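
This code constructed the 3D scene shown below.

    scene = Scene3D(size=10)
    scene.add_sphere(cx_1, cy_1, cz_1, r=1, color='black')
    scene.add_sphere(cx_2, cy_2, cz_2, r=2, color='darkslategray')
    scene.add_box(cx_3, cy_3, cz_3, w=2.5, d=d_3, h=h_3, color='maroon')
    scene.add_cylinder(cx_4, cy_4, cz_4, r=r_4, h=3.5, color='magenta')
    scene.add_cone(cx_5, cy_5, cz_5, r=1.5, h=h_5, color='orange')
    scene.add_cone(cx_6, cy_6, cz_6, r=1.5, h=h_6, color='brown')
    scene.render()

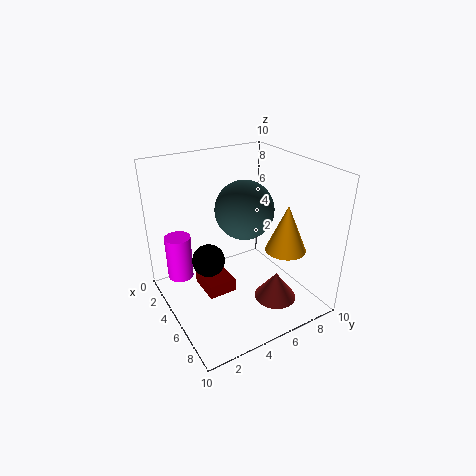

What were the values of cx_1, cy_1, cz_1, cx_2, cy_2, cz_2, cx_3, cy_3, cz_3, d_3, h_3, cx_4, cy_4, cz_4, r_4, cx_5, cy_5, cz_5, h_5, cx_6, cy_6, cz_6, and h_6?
cx_1 = 6.5
cy_1 = 2
cz_1 = 5
cx_2 = 5
cy_2 = 5.5
cz_2 = 7
cx_3 = 3
cy_3 = 2.5
cz_3 = 1
d_3 = 2
h_3 = 1
cx_4 = 1
cy_4 = 2
cz_4 = 0.5
r_4 = 1
cx_5 = 6
cy_5 = 8.5
cz_5 = 3.5
h_5 = 3.5
cx_6 = 7
cy_6 = 7
cz_6 = 0.5
h_6 = 2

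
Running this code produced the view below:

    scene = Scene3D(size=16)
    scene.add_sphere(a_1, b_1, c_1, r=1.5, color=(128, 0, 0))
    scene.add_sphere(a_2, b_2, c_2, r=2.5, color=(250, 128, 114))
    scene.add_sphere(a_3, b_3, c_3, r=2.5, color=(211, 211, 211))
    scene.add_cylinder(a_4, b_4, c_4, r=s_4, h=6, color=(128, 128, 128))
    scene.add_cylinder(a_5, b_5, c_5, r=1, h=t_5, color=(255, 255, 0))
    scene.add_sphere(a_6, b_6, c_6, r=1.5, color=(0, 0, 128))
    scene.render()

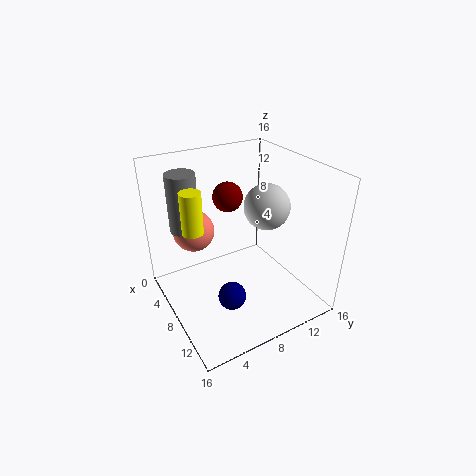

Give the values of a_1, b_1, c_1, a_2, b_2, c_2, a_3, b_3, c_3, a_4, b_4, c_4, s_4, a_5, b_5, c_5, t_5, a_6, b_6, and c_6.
a_1 = 8.5, b_1 = 6.5, c_1 = 13.5, a_2 = 2.5, b_2 = 5, c_2 = 7, a_3 = 9, b_3 = 11, c_3 = 11.5, a_4 = 6.5, b_4 = 2.5, c_4 = 10, s_4 = 1.5, a_5 = 10, b_5 = 2, c_5 = 11.5, t_5 = 4, a_6 = 11, b_6 = 5.5, c_6 = 3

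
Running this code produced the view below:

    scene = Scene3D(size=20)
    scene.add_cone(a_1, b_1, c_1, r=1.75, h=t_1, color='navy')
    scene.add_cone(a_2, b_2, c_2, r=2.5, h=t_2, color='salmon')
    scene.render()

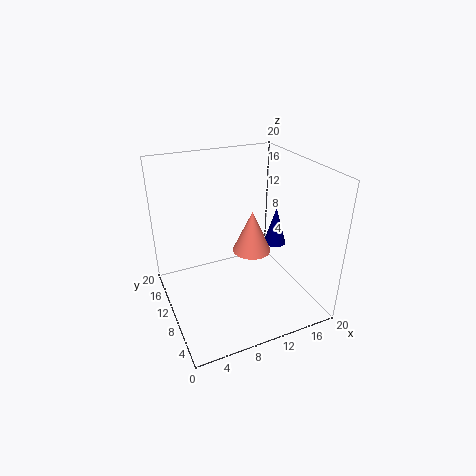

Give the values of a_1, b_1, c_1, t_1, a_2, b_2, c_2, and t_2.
a_1 = 18, b_1 = 13.25, c_1 = 5.75, t_1 = 6, a_2 = 10.75, b_2 = 7.25, c_2 = 9.5, t_2 = 5.5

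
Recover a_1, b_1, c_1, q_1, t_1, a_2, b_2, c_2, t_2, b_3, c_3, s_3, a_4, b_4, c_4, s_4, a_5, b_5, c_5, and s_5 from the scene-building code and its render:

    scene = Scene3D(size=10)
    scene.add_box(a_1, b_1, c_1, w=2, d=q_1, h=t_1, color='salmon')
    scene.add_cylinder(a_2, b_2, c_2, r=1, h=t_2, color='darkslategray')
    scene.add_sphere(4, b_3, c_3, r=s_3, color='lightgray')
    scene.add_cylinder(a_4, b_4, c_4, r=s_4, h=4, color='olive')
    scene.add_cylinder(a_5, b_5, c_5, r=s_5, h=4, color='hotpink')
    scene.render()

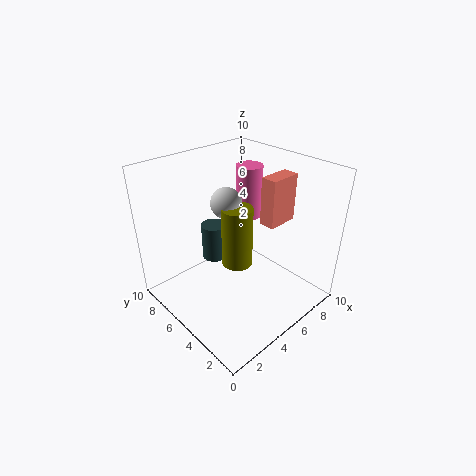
a_1 = 5
b_1 = 2
c_1 = 7
q_1 = 1
t_1 = 3
a_2 = 6
b_2 = 9
c_2 = 1
t_2 = 3
b_3 = 5
c_3 = 8
s_3 = 1
a_4 = 4
b_4 = 4
c_4 = 4
s_4 = 1
a_5 = 8
b_5 = 7
c_5 = 5
s_5 = 1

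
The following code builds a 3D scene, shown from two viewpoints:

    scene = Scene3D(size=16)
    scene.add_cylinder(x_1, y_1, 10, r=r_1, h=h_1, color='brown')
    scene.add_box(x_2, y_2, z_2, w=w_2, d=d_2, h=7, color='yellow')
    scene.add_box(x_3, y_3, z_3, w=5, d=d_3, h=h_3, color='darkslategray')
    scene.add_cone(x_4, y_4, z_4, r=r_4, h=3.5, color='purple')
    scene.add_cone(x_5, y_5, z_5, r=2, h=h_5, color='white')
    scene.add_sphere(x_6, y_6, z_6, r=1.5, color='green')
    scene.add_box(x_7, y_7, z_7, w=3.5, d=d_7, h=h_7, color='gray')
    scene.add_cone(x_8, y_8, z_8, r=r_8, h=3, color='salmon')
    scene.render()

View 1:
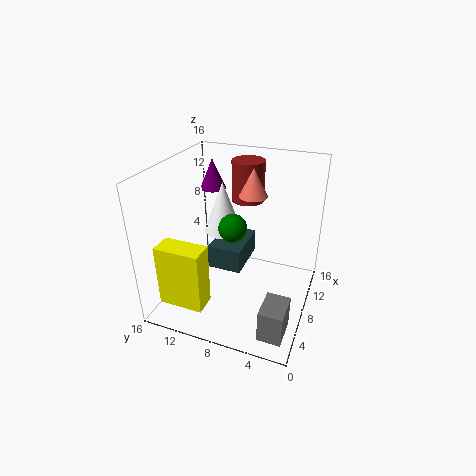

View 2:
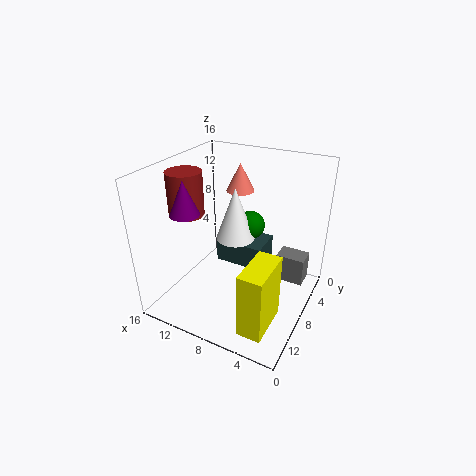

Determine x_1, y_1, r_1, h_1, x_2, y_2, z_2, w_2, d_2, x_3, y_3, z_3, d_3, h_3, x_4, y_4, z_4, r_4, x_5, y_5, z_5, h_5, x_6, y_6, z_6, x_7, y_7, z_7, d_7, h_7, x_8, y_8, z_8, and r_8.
x_1 = 14
y_1 = 9
r_1 = 2
h_1 = 5
x_2 = 2
y_2 = 10
z_2 = 1.5
w_2 = 2.5
d_2 = 5
x_3 = 4.5
y_3 = 6.5
z_3 = 6
d_3 = 3.5
h_3 = 2.5
x_4 = 11.5
y_4 = 12.5
z_4 = 12
r_4 = 1.5
x_5 = 7.5
y_5 = 9.5
z_5 = 9
h_5 = 5.5
x_6 = 6.5
y_6 = 8
z_6 = 10
x_7 = 1.5
y_7 = 1
z_7 = 0.5
d_7 = 2.5
h_7 = 3.5
x_8 = 8.5
y_8 = 6.5
z_8 = 13
r_8 = 1.5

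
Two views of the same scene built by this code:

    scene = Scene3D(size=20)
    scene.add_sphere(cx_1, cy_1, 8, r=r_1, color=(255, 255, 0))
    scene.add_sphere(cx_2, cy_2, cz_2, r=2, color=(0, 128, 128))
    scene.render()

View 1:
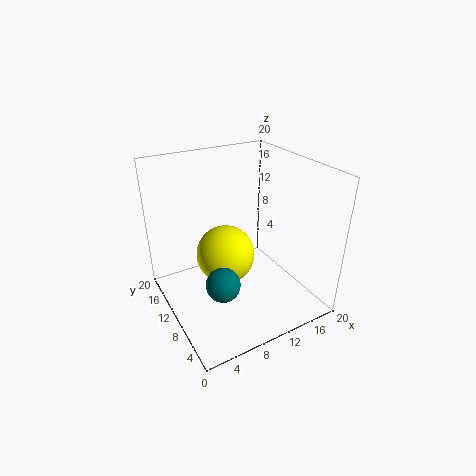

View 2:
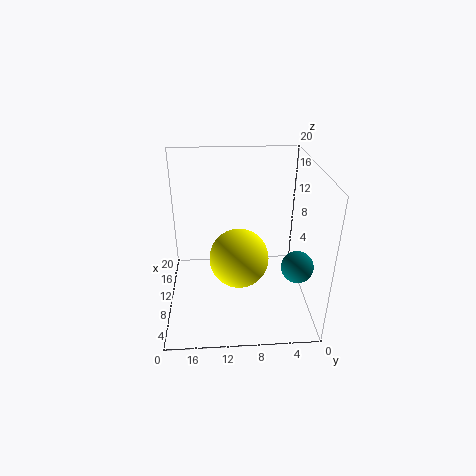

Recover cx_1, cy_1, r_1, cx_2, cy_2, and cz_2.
cx_1 = 8; cy_1 = 10; r_1 = 4; cx_2 = 4; cy_2 = 3; cz_2 = 9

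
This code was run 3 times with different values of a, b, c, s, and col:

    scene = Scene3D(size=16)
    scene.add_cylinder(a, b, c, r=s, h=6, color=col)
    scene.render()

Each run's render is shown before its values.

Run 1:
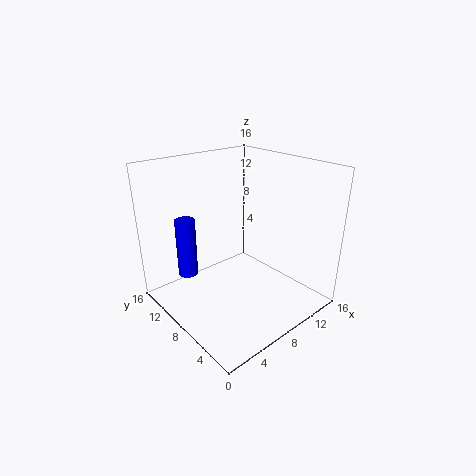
a = 2
b = 9
c = 5.5
s = 1
col = 'blue'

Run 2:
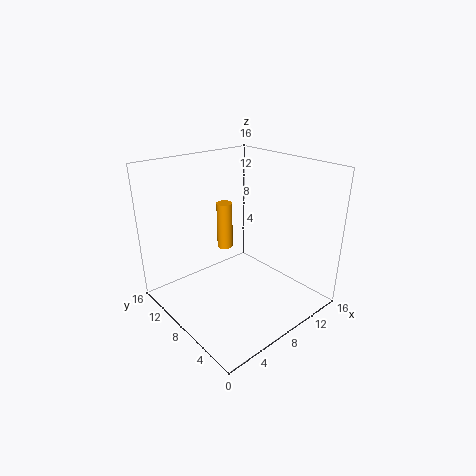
a = 10.5
b = 13.5
c = 4
s = 1
col = 'orange'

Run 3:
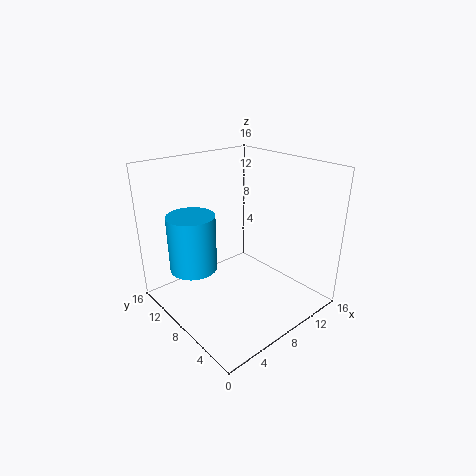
a = 3
b = 9.5
c = 5.5
s = 2.5
col = 'deepskyblue'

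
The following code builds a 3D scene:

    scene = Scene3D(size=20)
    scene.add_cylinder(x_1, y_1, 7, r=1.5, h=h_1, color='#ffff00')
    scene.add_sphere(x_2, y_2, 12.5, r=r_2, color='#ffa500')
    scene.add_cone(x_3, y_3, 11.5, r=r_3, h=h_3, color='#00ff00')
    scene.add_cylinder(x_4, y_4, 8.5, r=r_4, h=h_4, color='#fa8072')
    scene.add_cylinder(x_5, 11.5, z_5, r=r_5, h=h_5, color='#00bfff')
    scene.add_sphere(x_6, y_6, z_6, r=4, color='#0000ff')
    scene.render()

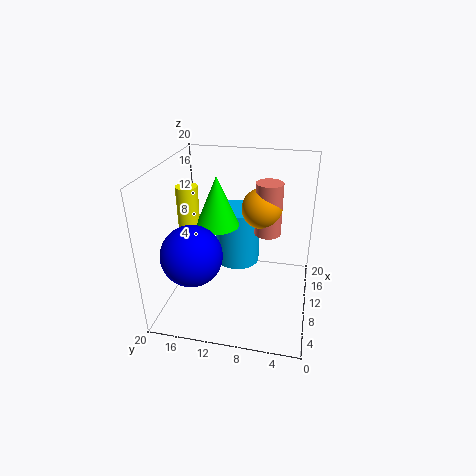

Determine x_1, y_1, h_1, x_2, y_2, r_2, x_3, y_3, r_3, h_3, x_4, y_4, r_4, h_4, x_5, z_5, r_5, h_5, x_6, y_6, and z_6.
x_1 = 10
y_1 = 17
h_1 = 10
x_2 = 15
y_2 = 7.5
r_2 = 3
x_3 = 10.5
y_3 = 13
r_3 = 3
h_3 = 7
x_4 = 15
y_4 = 6.5
r_4 = 2
h_4 = 8
x_5 = 16.5
z_5 = 2.5
r_5 = 3.5
h_5 = 9
x_6 = 5
y_6 = 15
z_6 = 9.5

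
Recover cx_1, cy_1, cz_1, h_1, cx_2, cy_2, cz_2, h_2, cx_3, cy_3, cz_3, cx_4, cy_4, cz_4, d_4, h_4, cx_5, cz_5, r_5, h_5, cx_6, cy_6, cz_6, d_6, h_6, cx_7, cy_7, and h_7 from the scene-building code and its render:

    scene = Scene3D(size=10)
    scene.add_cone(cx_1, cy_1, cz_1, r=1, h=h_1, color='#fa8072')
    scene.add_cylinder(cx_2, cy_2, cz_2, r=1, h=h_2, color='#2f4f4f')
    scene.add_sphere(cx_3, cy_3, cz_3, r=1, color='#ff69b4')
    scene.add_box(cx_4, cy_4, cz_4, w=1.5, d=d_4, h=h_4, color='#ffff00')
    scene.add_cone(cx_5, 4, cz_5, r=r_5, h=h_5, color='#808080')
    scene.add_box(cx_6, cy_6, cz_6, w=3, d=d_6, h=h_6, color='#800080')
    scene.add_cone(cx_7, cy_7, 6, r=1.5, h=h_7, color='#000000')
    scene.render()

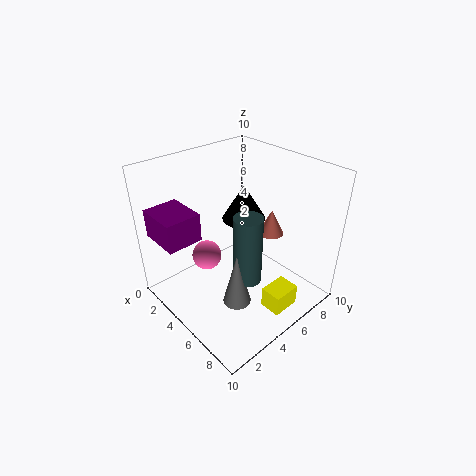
cx_1 = 4.5
cy_1 = 9
cz_1 = 3.5
h_1 = 2
cx_2 = 6
cy_2 = 5
cz_2 = 2
h_2 = 5
cx_3 = 4
cy_3 = 3
cz_3 = 4
cx_4 = 7.5
cy_4 = 5
cz_4 = 0.5
d_4 = 2
h_4 = 1.5
cx_5 = 6
cz_5 = 0.5
r_5 = 1
h_5 = 4
cx_6 = 0.5
cy_6 = 0.5
cz_6 = 5
d_6 = 2.5
h_6 = 2
cx_7 = 4.5
cy_7 = 6
h_7 = 2.5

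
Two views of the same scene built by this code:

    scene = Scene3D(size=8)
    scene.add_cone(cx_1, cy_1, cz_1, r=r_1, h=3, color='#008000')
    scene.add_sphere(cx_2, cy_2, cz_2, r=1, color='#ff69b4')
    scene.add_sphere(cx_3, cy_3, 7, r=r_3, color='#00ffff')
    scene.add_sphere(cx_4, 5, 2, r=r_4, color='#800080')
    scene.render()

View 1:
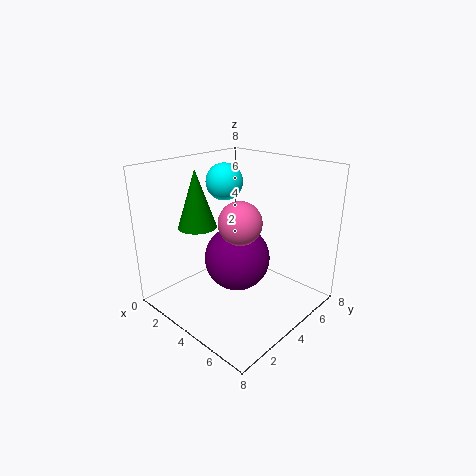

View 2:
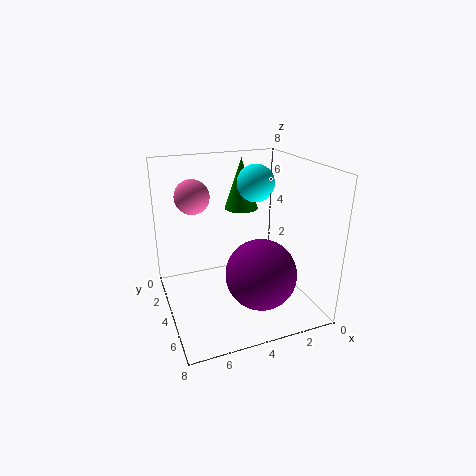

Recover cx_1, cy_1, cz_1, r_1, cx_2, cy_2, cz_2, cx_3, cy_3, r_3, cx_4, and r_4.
cx_1 = 3; cy_1 = 2; cz_1 = 5; r_1 = 1; cx_2 = 6; cy_2 = 2; cz_2 = 6; cx_3 = 3; cy_3 = 4; r_3 = 1; cx_4 = 3; r_4 = 2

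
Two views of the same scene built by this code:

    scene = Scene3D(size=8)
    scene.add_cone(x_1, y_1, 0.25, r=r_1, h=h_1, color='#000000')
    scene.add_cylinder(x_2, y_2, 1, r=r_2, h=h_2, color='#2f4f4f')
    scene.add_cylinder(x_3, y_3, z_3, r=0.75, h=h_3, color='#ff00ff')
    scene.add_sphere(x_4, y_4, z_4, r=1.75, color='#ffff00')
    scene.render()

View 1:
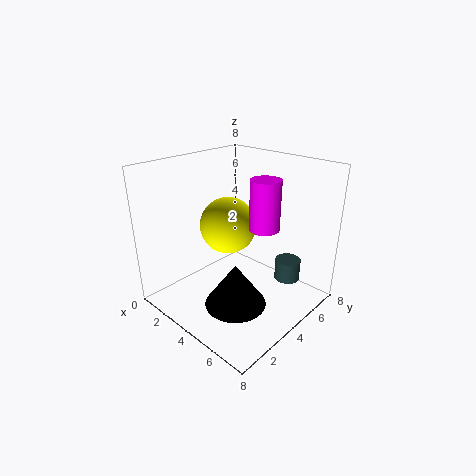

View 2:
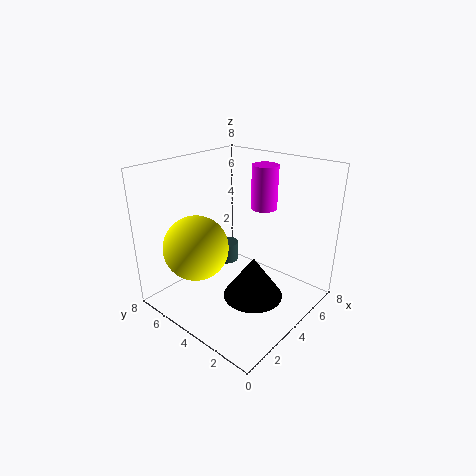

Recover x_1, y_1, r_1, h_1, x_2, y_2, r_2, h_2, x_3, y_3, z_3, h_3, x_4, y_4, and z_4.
x_1 = 4.5
y_1 = 3.25
r_1 = 1.75
h_1 = 2.5
x_2 = 5.75
y_2 = 6.5
r_2 = 0.75
h_2 = 1.25
x_3 = 6
y_3 = 3.75
z_3 = 5.25
h_3 = 2.5
x_4 = 2
y_4 = 5.25
z_4 = 3.75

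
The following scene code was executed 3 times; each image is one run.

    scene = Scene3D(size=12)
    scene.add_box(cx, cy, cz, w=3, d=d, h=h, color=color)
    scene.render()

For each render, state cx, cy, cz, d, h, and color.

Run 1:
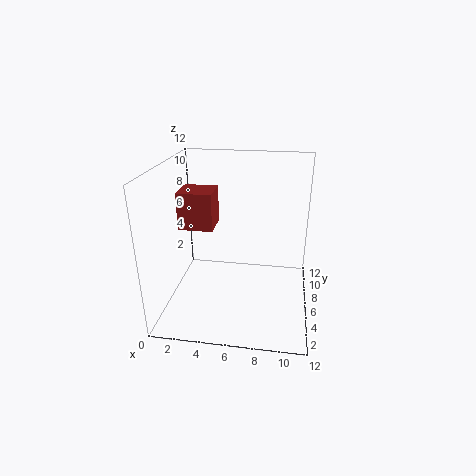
cx = 0.75, cy = 6.25, cz = 6.25, d = 2.75, h = 3.25, color = 'brown'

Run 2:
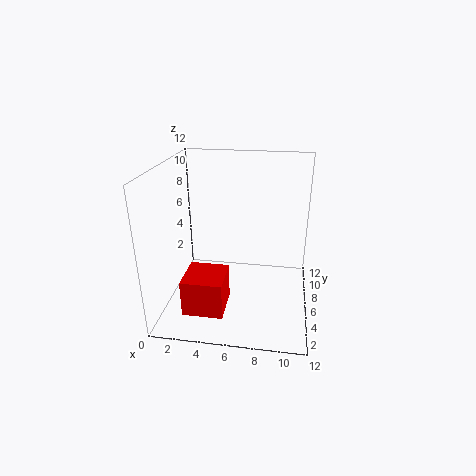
cx = 2.75, cy = 0.25, cz = 2.25, d = 3, h = 2.75, color = 'red'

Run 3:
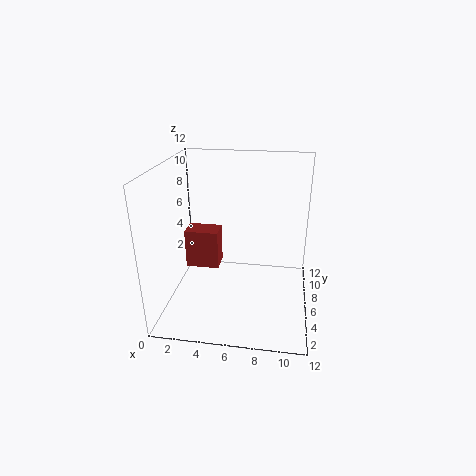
cx = 1, cy = 7, cz = 2.25, d = 2, h = 3.5, color = 'brown'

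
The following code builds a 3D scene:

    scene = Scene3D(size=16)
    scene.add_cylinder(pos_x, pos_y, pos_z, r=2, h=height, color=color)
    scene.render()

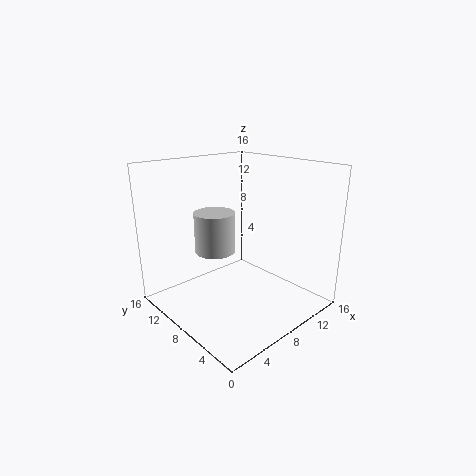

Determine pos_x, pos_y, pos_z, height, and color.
pos_x = 4, pos_y = 7, pos_z = 8, height = 4, color = 'lightgray'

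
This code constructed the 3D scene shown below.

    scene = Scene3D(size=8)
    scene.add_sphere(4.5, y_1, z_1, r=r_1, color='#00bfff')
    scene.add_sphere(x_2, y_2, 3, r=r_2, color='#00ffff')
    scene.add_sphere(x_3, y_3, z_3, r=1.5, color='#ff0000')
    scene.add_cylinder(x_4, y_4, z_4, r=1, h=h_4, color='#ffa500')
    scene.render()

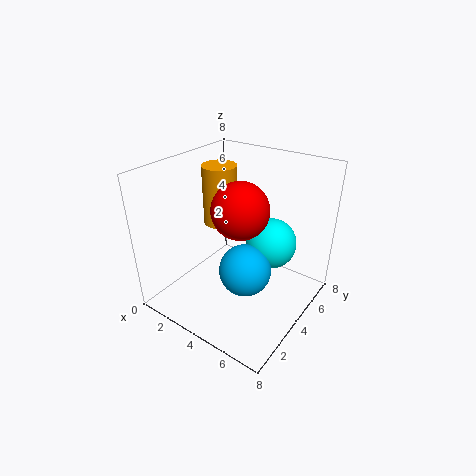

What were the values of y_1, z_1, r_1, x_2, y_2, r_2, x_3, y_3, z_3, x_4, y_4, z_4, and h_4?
y_1 = 4
z_1 = 2
r_1 = 1.5
x_2 = 5
y_2 = 6
r_2 = 1.5
x_3 = 4.5
y_3 = 3.5
z_3 = 6
x_4 = 2
y_4 = 5
z_4 = 4
h_4 = 3.5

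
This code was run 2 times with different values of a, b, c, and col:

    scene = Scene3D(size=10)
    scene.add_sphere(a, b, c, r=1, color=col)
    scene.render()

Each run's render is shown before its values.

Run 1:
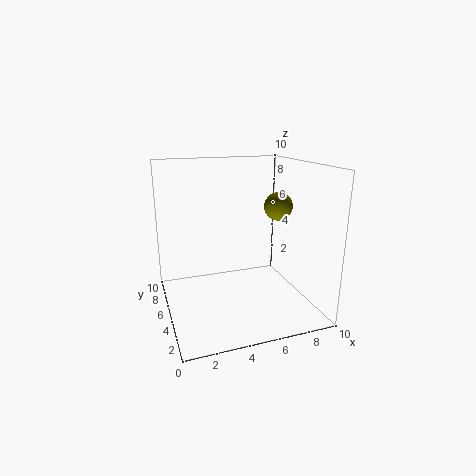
a = 8; b = 5; c = 7; col = 'olive'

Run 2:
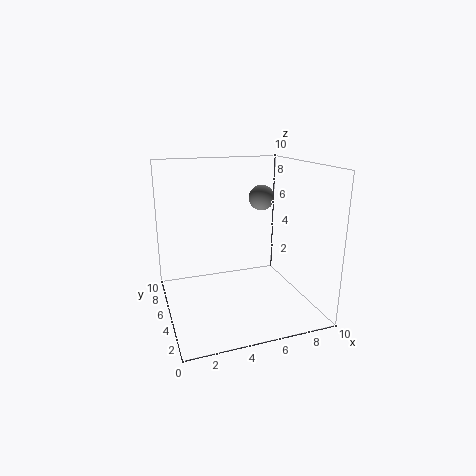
a = 8; b = 8; c = 7; col = 'gray'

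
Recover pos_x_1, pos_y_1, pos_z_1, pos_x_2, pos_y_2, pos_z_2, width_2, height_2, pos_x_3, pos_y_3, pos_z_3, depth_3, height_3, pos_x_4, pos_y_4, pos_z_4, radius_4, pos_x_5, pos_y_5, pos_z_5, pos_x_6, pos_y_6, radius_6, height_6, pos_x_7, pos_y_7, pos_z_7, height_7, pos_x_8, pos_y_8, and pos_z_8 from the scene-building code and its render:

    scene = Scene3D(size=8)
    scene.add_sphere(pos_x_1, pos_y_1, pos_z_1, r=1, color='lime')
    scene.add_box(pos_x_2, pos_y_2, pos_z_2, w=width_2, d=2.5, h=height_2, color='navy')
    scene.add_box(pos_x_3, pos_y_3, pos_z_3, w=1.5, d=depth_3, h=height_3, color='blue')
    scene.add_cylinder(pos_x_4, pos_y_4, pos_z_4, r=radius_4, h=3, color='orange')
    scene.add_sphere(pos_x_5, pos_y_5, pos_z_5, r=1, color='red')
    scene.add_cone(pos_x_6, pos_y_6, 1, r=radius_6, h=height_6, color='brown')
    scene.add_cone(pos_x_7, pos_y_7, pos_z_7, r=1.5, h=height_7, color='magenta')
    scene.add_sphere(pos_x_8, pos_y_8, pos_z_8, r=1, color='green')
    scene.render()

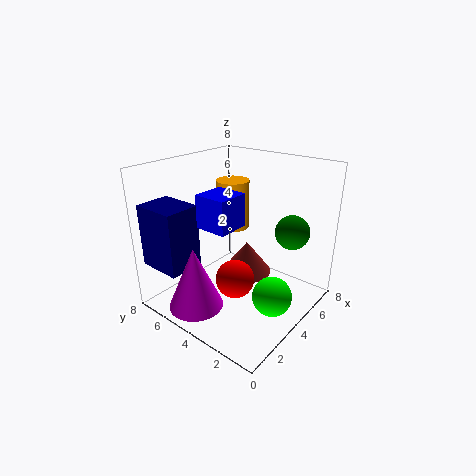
pos_x_1 = 3; pos_y_1 = 1; pos_z_1 = 2; pos_x_2 = 0.5; pos_y_2 = 5.5; pos_z_2 = 2.5; width_2 = 2; height_2 = 3.5; pos_x_3 = 0.5; pos_y_3 = 2; pos_z_3 = 6; depth_3 = 1.5; height_3 = 1.5; pos_x_4 = 6; pos_y_4 = 6; pos_z_4 = 3.5; radius_4 = 1; pos_x_5 = 2.5; pos_y_5 = 3; pos_z_5 = 2.5; pos_x_6 = 5.5; pos_y_6 = 4.5; radius_6 = 1.5; height_6 = 2; pos_x_7 = 1.5; pos_y_7 = 5; pos_z_7 = 0.5; height_7 = 3.5; pos_x_8 = 6.5; pos_y_8 = 2; pos_z_8 = 4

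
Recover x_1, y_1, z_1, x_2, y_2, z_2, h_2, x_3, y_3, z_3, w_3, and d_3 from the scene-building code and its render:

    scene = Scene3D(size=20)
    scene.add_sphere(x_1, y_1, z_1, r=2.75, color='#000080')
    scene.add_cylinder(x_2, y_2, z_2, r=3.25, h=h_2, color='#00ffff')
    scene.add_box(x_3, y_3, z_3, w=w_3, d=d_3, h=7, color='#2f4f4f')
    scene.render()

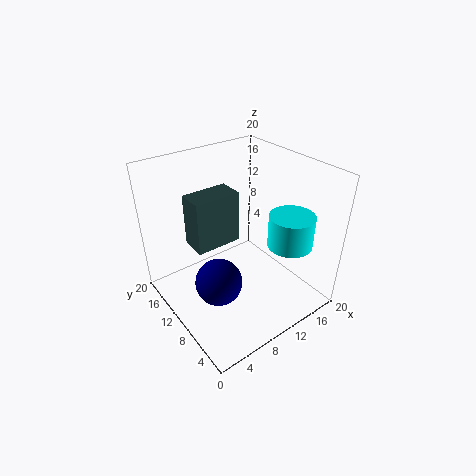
x_1 = 3.25, y_1 = 4.75, z_1 = 9.25, x_2 = 16.75, y_2 = 6.5, z_2 = 8, h_2 = 4.75, x_3 = 3.75, y_3 = 9.75, z_3 = 10, w_3 = 6.25, d_3 = 3.5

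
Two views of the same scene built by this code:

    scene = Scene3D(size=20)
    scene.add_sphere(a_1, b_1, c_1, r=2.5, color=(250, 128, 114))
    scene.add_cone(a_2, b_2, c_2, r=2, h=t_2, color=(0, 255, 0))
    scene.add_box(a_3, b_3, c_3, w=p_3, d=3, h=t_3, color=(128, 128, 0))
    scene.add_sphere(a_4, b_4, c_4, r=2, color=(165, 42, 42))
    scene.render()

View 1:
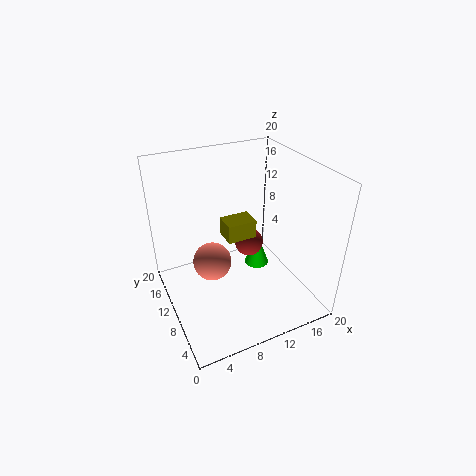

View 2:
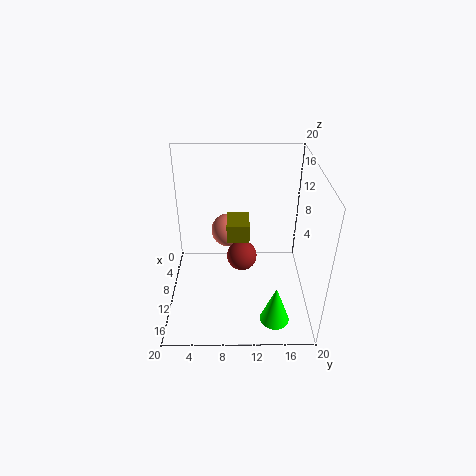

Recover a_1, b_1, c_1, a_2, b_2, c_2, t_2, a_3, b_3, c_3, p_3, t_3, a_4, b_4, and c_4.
a_1 = 5.5
b_1 = 8.5
c_1 = 8.5
a_2 = 16
b_2 = 15
c_2 = 0.5
t_2 = 5.5
a_3 = 8
b_3 = 8.5
c_3 = 10.5
p_3 = 4
t_3 = 2.5
a_4 = 12
b_4 = 10.5
c_4 = 8.5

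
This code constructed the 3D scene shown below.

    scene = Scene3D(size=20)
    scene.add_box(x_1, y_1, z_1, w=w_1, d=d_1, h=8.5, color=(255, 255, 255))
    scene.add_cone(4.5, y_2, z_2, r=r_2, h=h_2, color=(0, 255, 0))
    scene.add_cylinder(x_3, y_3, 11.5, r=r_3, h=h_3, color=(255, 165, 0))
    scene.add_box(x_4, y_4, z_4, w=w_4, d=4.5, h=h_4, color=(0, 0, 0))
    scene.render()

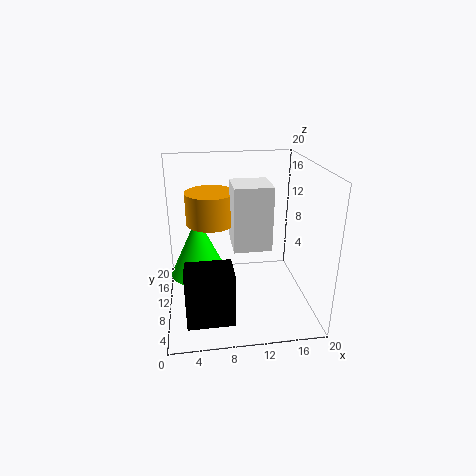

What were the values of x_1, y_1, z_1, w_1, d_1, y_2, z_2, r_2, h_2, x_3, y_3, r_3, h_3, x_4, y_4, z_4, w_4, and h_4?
x_1 = 9
y_1 = 6.5
z_1 = 9.5
w_1 = 5
d_1 = 5
y_2 = 11
z_2 = 4.5
r_2 = 4
h_2 = 8.5
x_3 = 6.5
y_3 = 12.5
r_3 = 3.5
h_3 = 4.5
x_4 = 2.5
y_4 = 1.5
z_4 = 2
w_4 = 6
h_4 = 7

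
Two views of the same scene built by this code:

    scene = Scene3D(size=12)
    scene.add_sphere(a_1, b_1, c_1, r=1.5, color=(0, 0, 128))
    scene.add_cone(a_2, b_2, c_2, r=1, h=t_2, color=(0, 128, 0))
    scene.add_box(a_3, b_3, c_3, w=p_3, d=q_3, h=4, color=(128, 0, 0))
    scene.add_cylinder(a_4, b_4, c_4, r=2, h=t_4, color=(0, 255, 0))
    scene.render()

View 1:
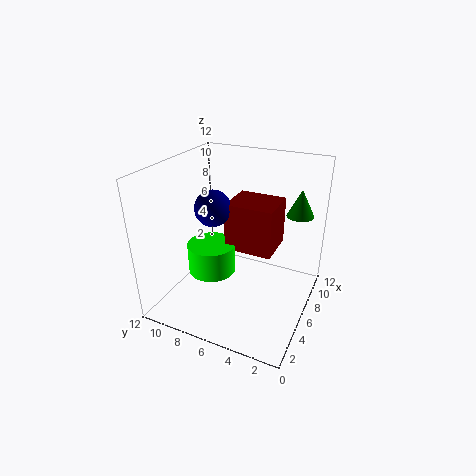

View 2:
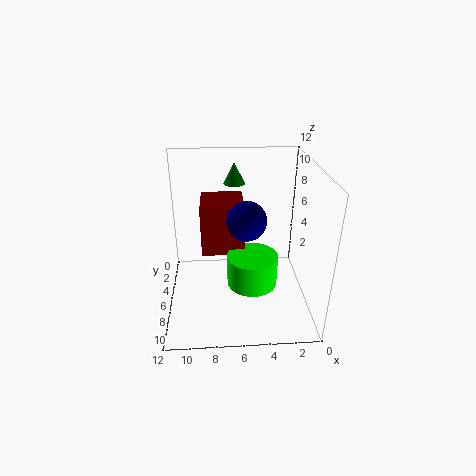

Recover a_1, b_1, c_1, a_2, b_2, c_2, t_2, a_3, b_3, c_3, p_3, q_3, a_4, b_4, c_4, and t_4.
a_1 = 5.5; b_1 = 8; c_1 = 8.5; a_2 = 6; b_2 = 1; c_2 = 9; t_2 = 2; a_3 = 5.5; b_3 = 3; c_3 = 5; p_3 = 3.5; q_3 = 4; a_4 = 5; b_4 = 8; c_4 = 3; t_4 = 2.5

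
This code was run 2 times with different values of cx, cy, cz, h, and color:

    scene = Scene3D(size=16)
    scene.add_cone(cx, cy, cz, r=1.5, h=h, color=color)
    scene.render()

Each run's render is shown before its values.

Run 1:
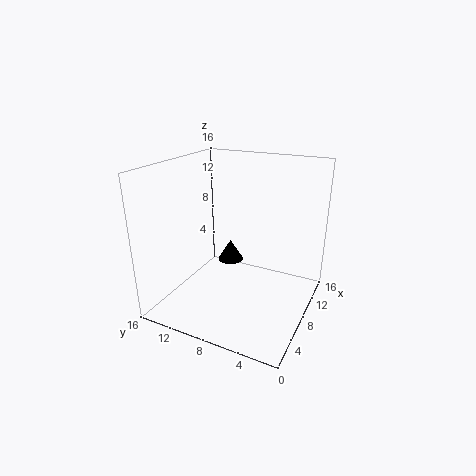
cx = 10, cy = 10, cz = 4, h = 2.5, color = 'black'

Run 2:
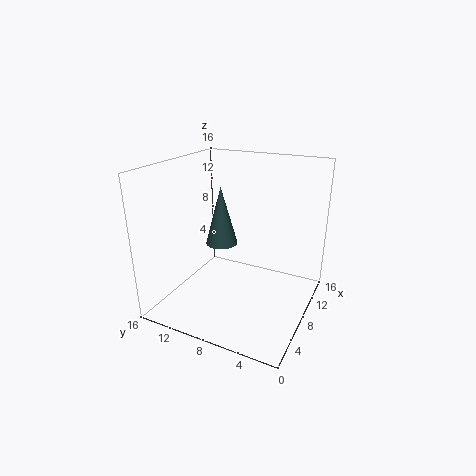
cx = 3.5, cy = 7.5, cz = 9.5, h = 5.5, color = 'darkslategray'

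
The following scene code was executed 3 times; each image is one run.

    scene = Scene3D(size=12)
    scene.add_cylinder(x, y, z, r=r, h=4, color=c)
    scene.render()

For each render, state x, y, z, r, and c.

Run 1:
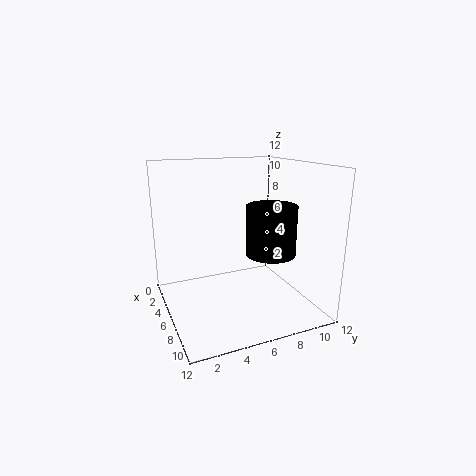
x = 8
y = 8
z = 5
r = 2
c = 'black'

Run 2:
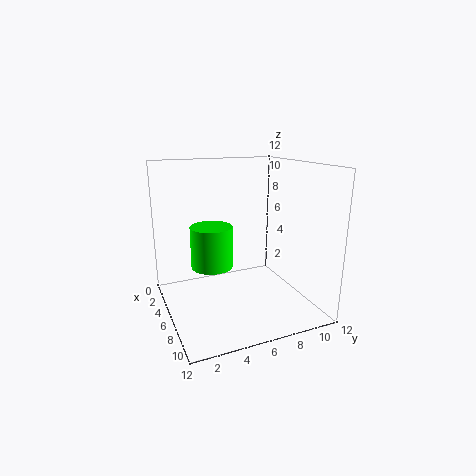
x = 2
y = 5
z = 2
r = 2
c = 'lime'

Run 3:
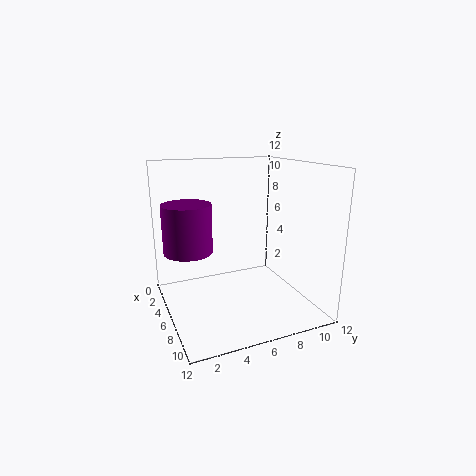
x = 5
y = 2
z = 5
r = 2
c = 'purple'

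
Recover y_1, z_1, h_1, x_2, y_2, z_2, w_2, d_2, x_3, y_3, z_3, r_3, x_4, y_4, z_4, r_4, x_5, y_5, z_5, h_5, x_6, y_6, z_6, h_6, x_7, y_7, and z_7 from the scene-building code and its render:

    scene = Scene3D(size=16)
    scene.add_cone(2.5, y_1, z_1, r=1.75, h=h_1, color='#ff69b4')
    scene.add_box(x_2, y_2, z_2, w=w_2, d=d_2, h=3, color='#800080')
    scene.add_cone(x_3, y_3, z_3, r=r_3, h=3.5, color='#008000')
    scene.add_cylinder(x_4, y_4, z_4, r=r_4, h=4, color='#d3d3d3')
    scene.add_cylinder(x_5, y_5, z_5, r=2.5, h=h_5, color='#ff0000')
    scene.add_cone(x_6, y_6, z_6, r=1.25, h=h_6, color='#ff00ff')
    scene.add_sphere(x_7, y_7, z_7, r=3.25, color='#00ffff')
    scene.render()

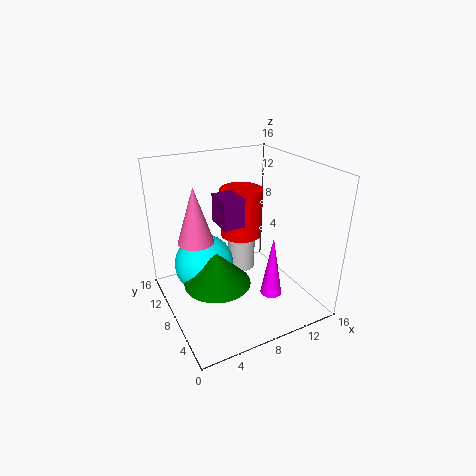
y_1 = 6.25, z_1 = 9.75, h_1 = 5.5, x_2 = 5.25, y_2 = 5.5, z_2 = 10.5, w_2 = 2.25, d_2 = 3, x_3 = 4.5, y_3 = 6, z_3 = 4.5, r_3 = 3.5, x_4 = 11, y_4 = 12.75, z_4 = 1, r_4 = 1.75, x_5 = 10, y_5 = 11, z_5 = 6.75, h_5 = 5.75, x_6 = 11.25, y_6 = 5.75, z_6 = 1, h_6 = 7.25, x_7 = 4.25, y_7 = 9, z_7 = 5.25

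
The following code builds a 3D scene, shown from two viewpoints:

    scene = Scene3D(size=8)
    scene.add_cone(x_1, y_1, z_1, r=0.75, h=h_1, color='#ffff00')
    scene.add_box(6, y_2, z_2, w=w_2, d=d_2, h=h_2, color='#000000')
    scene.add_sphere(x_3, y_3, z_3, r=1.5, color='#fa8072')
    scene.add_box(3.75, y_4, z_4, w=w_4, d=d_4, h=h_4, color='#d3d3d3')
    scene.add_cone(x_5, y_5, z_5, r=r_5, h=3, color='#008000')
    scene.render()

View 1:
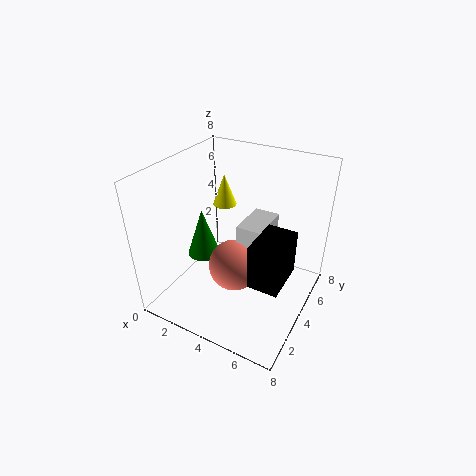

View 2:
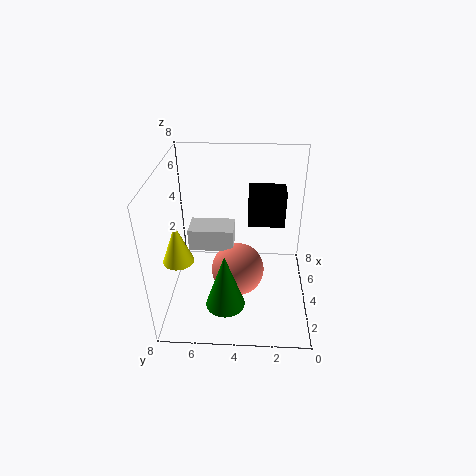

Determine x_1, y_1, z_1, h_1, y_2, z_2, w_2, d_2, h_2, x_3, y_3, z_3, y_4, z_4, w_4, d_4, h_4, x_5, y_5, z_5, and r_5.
x_1 = 1.5
y_1 = 6.75
z_1 = 4.25
h_1 = 2
y_2 = 1.25
z_2 = 3.5
w_2 = 1.5
d_2 = 2.25
h_2 = 2.25
x_3 = 3.75
y_3 = 4
z_3 = 2
y_4 = 4.25
z_4 = 3.25
w_4 = 1.5
d_4 = 2.5
h_4 = 1.25
x_5 = 1.25
y_5 = 4.5
z_5 = 1.75
r_5 = 1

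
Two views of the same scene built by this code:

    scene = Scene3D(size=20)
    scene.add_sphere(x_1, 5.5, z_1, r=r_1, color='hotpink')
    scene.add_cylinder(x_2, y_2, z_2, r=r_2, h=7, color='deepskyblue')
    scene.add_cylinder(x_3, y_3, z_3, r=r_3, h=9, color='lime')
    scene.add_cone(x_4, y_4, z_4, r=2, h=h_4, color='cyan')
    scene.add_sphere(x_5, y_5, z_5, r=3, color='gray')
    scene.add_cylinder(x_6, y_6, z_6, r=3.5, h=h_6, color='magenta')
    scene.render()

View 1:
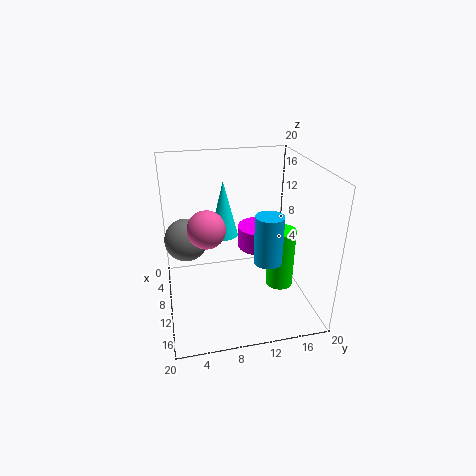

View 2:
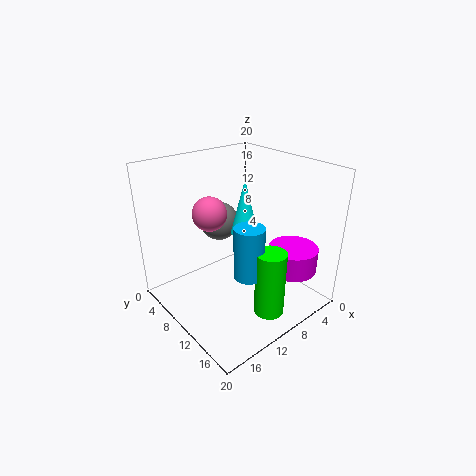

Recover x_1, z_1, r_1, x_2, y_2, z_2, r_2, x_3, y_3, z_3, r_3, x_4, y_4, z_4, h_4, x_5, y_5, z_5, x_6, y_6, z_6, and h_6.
x_1 = 11.5, z_1 = 12.5, r_1 = 2.5, x_2 = 11.5, y_2 = 14, z_2 = 6.5, r_2 = 2, x_3 = 10, y_3 = 16.5, z_3 = 1.5, r_3 = 2, x_4 = 7.5, y_4 = 8.5, z_4 = 9.5, h_4 = 8, x_5 = 8, y_5 = 3, z_5 = 9.5, x_6 = 4, y_6 = 15, z_6 = 5, h_6 = 3.5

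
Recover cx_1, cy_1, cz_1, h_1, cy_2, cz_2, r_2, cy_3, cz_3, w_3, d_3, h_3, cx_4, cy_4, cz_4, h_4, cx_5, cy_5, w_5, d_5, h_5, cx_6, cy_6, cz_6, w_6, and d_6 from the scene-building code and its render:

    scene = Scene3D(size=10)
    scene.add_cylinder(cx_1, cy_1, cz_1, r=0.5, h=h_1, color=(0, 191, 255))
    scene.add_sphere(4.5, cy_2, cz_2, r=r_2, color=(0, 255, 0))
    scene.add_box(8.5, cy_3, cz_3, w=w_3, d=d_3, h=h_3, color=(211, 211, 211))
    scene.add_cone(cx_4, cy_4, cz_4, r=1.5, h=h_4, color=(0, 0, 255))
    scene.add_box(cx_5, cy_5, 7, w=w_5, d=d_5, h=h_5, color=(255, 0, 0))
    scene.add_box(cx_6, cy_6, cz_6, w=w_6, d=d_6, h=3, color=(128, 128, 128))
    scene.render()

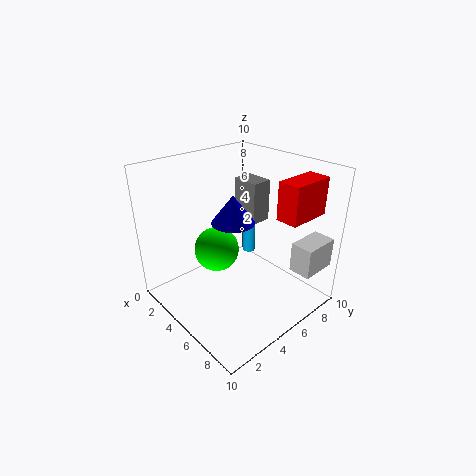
cx_1 = 3
cy_1 = 8
cz_1 = 2
h_1 = 5
cy_2 = 3.5
cz_2 = 4.5
r_2 = 1.5
cy_3 = 6.5
cz_3 = 3.5
w_3 = 1.5
d_3 = 2.5
h_3 = 2
cx_4 = 4.5
cy_4 = 5
cz_4 = 6
h_4 = 2
cx_5 = 7.5
cy_5 = 6
w_5 = 1.5
d_5 = 3
h_5 = 2.5
cx_6 = 3
cy_6 = 6.5
cz_6 = 5.5
w_6 = 2
d_6 = 1.5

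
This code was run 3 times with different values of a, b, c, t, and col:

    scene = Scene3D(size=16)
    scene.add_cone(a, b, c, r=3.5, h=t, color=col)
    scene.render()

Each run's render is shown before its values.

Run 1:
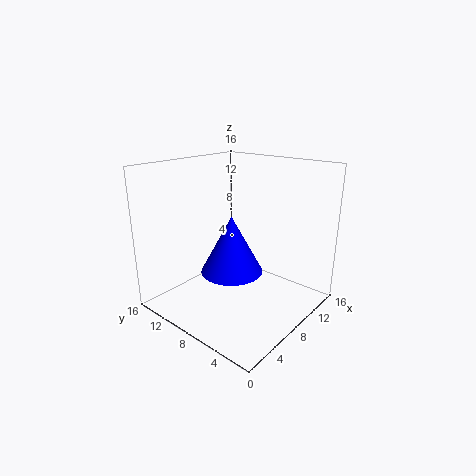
a = 7.5
b = 8.5
c = 4
t = 6.5
col = 'blue'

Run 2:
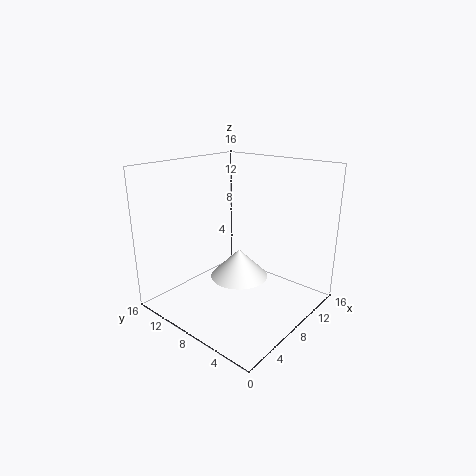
a = 10
b = 9.5
c = 2
t = 3.5
col = 'white'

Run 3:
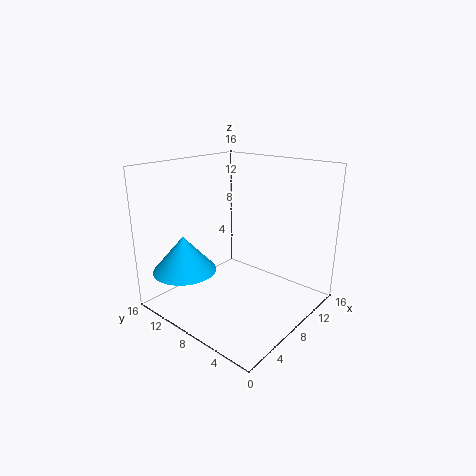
a = 3.5
b = 12
c = 4.5
t = 4
col = 'deepskyblue'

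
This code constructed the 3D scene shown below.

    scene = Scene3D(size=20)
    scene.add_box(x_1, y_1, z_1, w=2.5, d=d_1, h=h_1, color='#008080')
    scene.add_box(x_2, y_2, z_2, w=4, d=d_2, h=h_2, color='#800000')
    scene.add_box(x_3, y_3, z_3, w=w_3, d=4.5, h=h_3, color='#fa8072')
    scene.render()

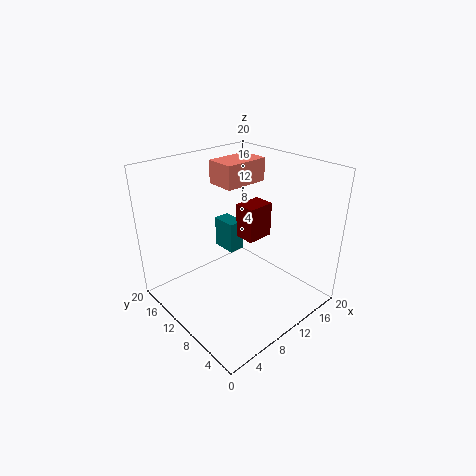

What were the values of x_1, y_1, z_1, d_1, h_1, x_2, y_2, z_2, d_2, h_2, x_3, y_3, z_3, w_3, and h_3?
x_1 = 13; y_1 = 15; z_1 = 4; d_1 = 4; h_1 = 5; x_2 = 11.5; y_2 = 9; z_2 = 9; d_2 = 3; h_2 = 5; x_3 = 11.5; y_3 = 13.5; z_3 = 15.5; w_3 = 7; h_3 = 3.5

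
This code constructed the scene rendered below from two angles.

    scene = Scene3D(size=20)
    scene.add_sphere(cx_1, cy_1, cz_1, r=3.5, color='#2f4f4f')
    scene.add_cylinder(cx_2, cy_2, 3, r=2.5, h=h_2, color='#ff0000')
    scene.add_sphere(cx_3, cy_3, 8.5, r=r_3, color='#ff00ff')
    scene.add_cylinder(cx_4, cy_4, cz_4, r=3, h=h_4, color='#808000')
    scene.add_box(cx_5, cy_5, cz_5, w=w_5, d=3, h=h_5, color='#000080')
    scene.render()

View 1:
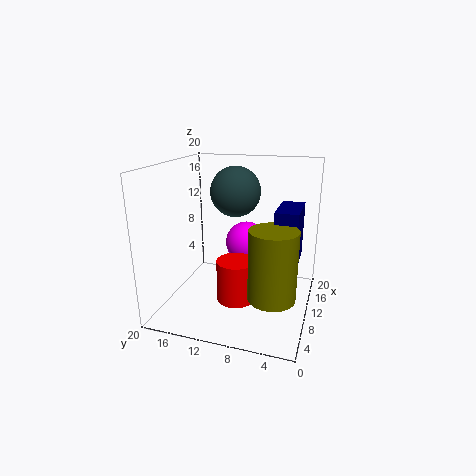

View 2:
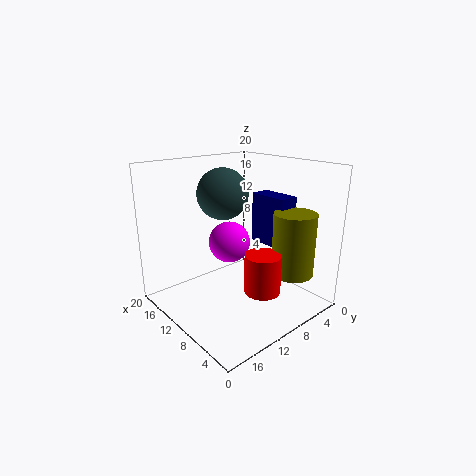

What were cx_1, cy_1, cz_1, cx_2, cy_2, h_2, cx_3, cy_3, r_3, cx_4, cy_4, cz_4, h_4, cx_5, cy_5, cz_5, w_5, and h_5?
cx_1 = 12
cy_1 = 11
cz_1 = 16
cx_2 = 6
cy_2 = 9
h_2 = 5.5
cx_3 = 12.5
cy_3 = 9.5
r_3 = 3
cx_4 = 5
cy_4 = 4
cz_4 = 4.5
h_4 = 9
cx_5 = 7
cy_5 = 1.5
cz_5 = 7.5
w_5 = 6
h_5 = 7.5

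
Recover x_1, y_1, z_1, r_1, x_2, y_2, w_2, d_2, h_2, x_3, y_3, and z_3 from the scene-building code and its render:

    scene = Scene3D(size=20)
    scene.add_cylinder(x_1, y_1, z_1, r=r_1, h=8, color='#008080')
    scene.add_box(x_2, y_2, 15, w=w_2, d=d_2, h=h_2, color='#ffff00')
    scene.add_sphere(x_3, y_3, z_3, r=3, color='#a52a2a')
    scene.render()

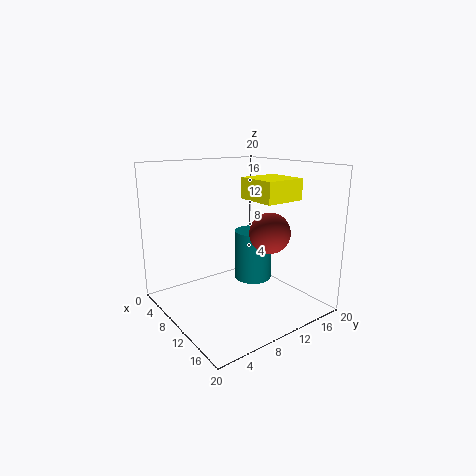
x_1 = 6
y_1 = 16
z_1 = 1
r_1 = 3
x_2 = 8
y_2 = 12
w_2 = 6
d_2 = 6
h_2 = 3
x_3 = 11
y_3 = 15
z_3 = 10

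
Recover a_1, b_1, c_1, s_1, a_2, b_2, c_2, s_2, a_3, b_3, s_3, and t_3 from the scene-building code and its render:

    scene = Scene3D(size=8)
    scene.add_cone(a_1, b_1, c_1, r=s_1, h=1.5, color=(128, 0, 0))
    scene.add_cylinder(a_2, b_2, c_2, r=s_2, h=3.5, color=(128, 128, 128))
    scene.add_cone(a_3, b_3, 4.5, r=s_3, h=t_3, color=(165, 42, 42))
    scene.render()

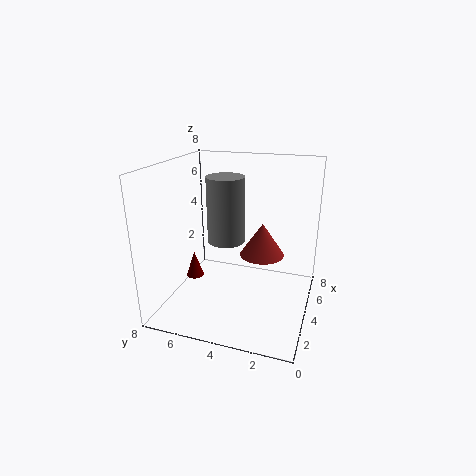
a_1 = 3.5; b_1 = 6.5; c_1 = 1.5; s_1 = 0.5; a_2 = 3.5; b_2 = 4.5; c_2 = 4; s_2 = 1; a_3 = 1.5; b_3 = 2; s_3 = 1; t_3 = 1.5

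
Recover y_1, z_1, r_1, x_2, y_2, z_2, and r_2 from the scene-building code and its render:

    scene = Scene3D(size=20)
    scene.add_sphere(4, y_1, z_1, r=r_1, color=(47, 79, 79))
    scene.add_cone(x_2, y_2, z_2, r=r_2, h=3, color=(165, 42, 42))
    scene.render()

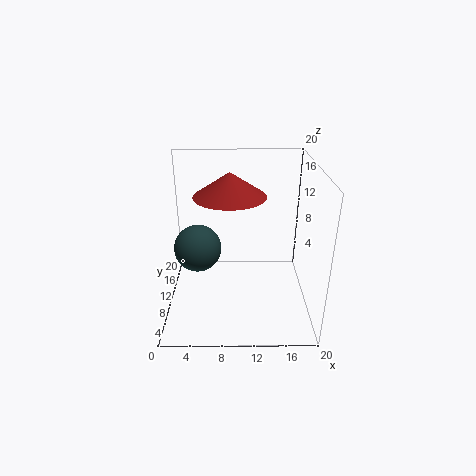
y_1 = 12.5; z_1 = 7; r_1 = 3.5; x_2 = 9; y_2 = 7.5; z_2 = 17; r_2 = 4.5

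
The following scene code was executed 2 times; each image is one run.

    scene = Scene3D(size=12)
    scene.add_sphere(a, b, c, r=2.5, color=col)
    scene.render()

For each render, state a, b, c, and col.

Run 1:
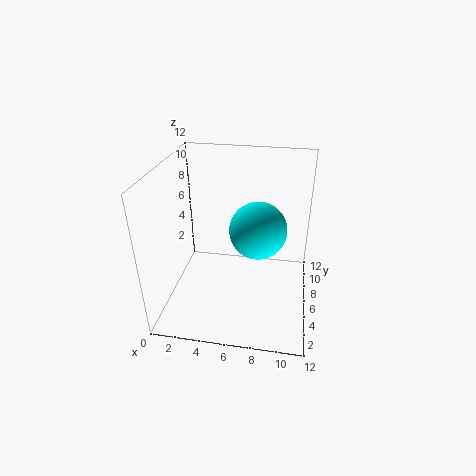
a = 7.5; b = 7.5; c = 6; col = 'cyan'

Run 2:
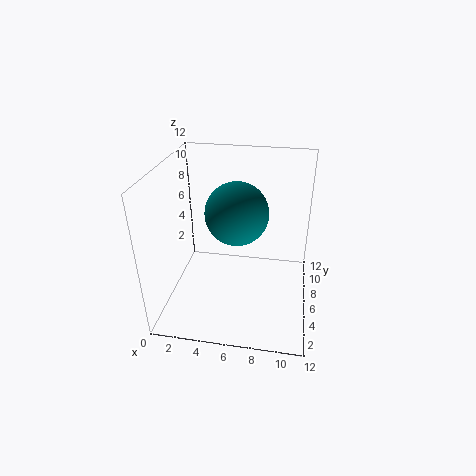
a = 6; b = 5.5; c = 8.5; col = 'teal'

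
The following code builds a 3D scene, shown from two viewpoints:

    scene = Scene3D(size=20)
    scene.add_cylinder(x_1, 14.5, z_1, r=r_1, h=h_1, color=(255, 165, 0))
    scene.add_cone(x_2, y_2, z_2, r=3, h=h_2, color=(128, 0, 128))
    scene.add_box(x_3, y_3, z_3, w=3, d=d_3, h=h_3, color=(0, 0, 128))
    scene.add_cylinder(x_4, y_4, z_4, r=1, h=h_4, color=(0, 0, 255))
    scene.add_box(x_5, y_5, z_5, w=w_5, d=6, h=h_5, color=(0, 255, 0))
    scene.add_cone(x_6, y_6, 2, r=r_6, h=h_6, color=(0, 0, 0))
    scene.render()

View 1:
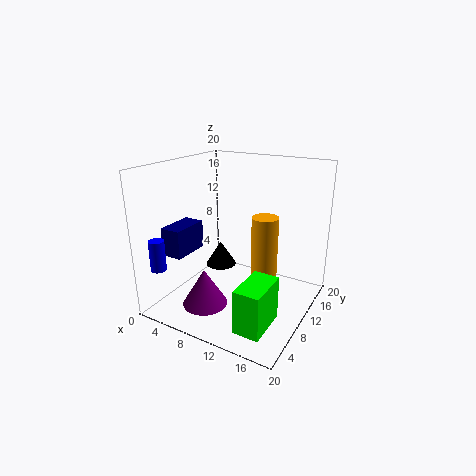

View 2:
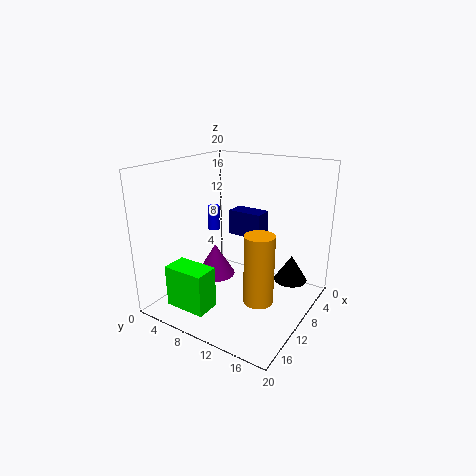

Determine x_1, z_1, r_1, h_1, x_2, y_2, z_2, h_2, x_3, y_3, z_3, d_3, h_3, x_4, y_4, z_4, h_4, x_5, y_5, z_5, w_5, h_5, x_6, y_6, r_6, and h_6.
x_1 = 12; z_1 = 2.5; r_1 = 2; h_1 = 9.5; x_2 = 8; y_2 = 4.5; z_2 = 2; h_2 = 5; x_3 = 1; y_3 = 4.5; z_3 = 7.5; d_3 = 5.5; h_3 = 4; x_4 = 3.5; y_4 = 1; z_4 = 7.5; h_4 = 4; x_5 = 13.5; y_5 = 2.5; z_5 = 0.5; w_5 = 3.5; h_5 = 6; x_6 = 3.5; y_6 = 15.5; r_6 = 2.5; h_6 = 4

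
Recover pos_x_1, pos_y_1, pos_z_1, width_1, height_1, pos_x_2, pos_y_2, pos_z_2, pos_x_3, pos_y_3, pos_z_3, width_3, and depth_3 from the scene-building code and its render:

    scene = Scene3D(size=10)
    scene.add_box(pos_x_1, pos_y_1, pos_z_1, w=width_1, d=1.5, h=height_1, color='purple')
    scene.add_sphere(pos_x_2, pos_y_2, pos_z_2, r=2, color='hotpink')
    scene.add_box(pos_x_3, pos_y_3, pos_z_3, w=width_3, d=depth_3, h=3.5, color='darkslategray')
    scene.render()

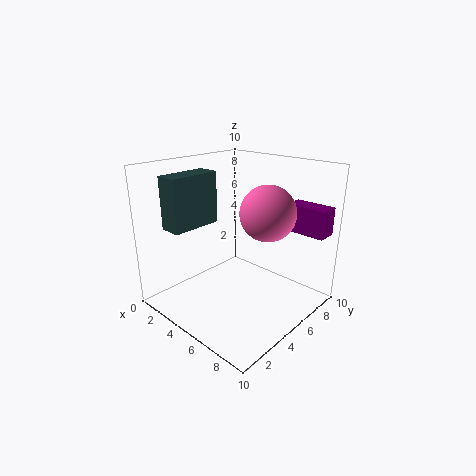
pos_x_1 = 6.5, pos_y_1 = 8.5, pos_z_1 = 5, width_1 = 3, height_1 = 2, pos_x_2 = 6, pos_y_2 = 7, pos_z_2 = 6.5, pos_x_3 = 2, pos_y_3 = 1, pos_z_3 = 6, width_3 = 1.5, depth_3 = 3.5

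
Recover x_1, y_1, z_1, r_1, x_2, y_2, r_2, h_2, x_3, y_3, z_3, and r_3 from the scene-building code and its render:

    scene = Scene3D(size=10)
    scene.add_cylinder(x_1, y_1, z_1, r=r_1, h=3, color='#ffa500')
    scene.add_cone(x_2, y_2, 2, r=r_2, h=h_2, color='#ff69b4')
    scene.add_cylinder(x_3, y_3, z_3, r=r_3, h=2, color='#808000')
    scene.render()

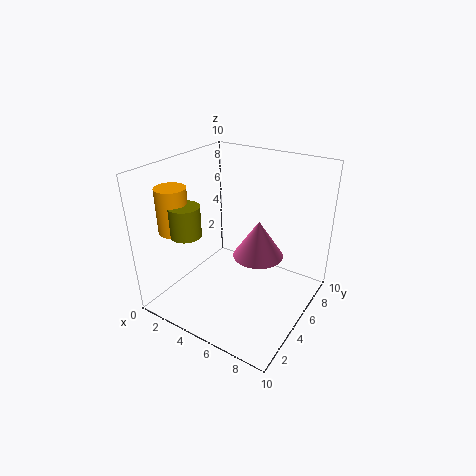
x_1 = 2; y_1 = 2; z_1 = 6; r_1 = 1; x_2 = 5; y_2 = 8; r_2 = 2; h_2 = 3; x_3 = 3; y_3 = 2; z_3 = 6; r_3 = 1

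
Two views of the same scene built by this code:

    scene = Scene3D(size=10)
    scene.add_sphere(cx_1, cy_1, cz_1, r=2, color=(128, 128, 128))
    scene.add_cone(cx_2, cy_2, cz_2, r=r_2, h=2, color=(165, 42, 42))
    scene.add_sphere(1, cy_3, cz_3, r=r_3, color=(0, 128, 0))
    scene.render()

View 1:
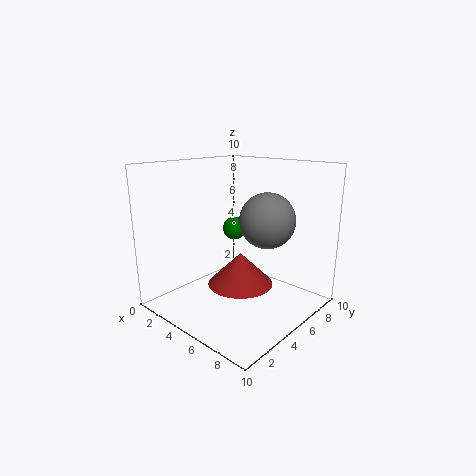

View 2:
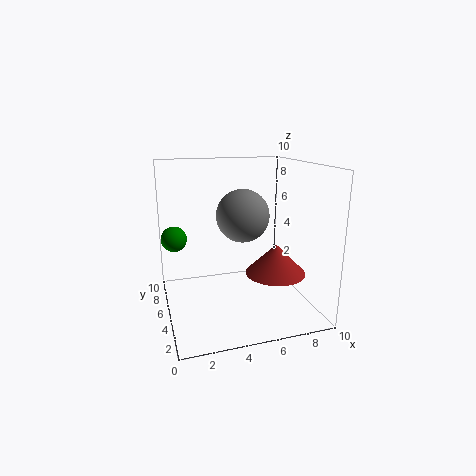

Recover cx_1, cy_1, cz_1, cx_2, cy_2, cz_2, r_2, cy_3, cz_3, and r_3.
cx_1 = 6
cy_1 = 7
cz_1 = 6
cx_2 = 7
cy_2 = 3
cz_2 = 3
r_2 = 2
cy_3 = 9
cz_3 = 4
r_3 = 1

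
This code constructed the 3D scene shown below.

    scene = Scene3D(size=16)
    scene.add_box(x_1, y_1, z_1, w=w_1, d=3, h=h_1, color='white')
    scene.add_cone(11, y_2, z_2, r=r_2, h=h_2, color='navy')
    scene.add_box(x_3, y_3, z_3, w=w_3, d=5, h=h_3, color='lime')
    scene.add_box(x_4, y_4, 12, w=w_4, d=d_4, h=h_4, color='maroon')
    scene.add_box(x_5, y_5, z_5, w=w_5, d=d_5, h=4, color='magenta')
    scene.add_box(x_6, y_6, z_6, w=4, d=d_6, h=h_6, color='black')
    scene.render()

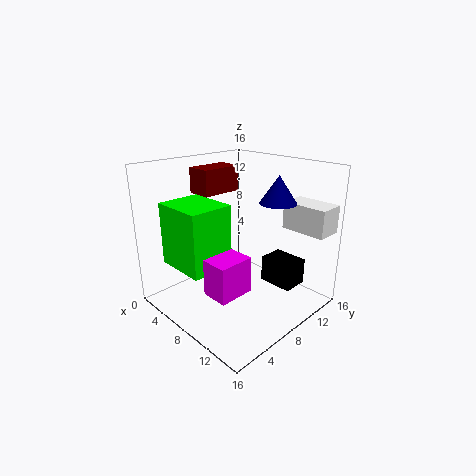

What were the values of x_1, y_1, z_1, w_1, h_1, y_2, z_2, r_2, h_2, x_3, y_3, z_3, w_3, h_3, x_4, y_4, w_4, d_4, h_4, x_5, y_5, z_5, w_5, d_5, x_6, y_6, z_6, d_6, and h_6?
x_1 = 11
y_1 = 12
z_1 = 9
w_1 = 5
h_1 = 3
y_2 = 11
z_2 = 12
r_2 = 2
h_2 = 3
x_3 = 2
y_3 = 2
z_3 = 5
w_3 = 6
h_3 = 7
x_4 = 1
y_4 = 7
w_4 = 3
d_4 = 5
h_4 = 3
x_5 = 8
y_5 = 3
z_5 = 3
w_5 = 3
d_5 = 4
x_6 = 9
y_6 = 11
z_6 = 2
d_6 = 3
h_6 = 3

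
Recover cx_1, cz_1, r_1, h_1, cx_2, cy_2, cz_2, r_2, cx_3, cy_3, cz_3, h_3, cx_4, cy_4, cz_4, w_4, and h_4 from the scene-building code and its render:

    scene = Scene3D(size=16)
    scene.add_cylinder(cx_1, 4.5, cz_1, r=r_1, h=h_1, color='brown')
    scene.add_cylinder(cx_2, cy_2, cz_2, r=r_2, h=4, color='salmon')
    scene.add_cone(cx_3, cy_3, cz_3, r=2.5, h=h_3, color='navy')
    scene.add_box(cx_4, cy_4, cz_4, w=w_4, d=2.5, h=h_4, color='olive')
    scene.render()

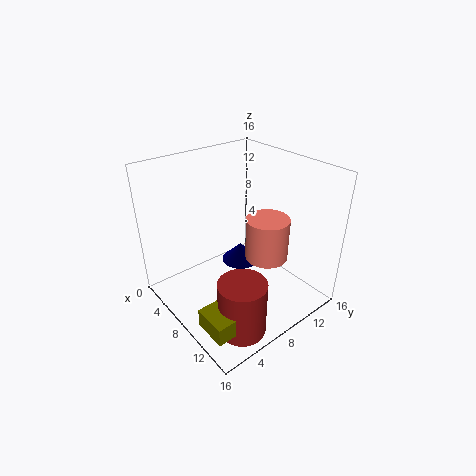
cx_1 = 13, cz_1 = 0.5, r_1 = 2.5, h_1 = 6, cx_2 = 13.5, cy_2 = 7, cz_2 = 9, r_2 = 2, cx_3 = 3, cy_3 = 12.5, cz_3 = 0.5, h_3 = 2.5, cx_4 = 11, cy_4 = 0.5, cz_4 = 2, w_4 = 3.5, h_4 = 2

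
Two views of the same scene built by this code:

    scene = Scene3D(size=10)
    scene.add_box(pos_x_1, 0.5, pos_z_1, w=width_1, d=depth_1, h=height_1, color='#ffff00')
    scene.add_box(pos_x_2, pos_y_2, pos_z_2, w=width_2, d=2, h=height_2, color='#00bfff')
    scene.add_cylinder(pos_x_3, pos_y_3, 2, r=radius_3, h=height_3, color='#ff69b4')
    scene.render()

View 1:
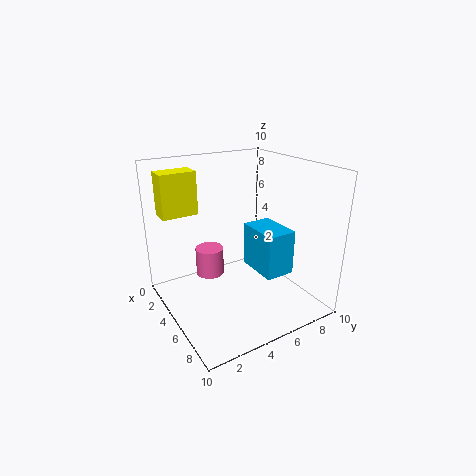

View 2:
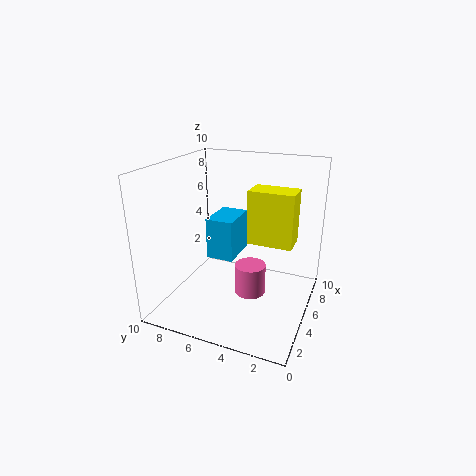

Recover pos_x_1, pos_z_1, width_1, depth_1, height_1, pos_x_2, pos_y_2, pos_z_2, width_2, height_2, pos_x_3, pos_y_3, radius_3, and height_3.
pos_x_1 = 1.5; pos_z_1 = 6.5; width_1 = 1.5; depth_1 = 2.5; height_1 = 3; pos_x_2 = 5; pos_y_2 = 5.5; pos_z_2 = 3; width_2 = 3; height_2 = 3; pos_x_3 = 3.5; pos_y_3 = 3.5; radius_3 = 1; height_3 = 2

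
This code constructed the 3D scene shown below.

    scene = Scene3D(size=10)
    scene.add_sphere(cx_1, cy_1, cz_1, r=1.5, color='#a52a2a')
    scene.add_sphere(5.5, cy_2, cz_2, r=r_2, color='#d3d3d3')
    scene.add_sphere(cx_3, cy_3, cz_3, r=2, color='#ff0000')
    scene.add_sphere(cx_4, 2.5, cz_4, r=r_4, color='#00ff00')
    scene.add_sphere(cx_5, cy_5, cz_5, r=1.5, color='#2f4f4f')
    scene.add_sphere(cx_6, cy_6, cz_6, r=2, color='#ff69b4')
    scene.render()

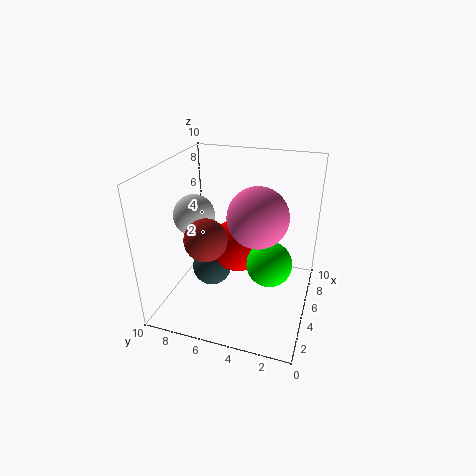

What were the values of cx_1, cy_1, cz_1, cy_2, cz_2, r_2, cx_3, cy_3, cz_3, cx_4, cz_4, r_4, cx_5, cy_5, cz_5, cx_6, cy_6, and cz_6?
cx_1 = 4; cy_1 = 7; cz_1 = 5; cy_2 = 8.5; cz_2 = 6; r_2 = 1.5; cx_3 = 6.5; cy_3 = 5.5; cz_3 = 3.5; cx_4 = 4; cz_4 = 4; r_4 = 1.5; cx_5 = 6; cy_5 = 7.5; cz_5 = 1.5; cx_6 = 4.5; cy_6 = 3.5; cz_6 = 7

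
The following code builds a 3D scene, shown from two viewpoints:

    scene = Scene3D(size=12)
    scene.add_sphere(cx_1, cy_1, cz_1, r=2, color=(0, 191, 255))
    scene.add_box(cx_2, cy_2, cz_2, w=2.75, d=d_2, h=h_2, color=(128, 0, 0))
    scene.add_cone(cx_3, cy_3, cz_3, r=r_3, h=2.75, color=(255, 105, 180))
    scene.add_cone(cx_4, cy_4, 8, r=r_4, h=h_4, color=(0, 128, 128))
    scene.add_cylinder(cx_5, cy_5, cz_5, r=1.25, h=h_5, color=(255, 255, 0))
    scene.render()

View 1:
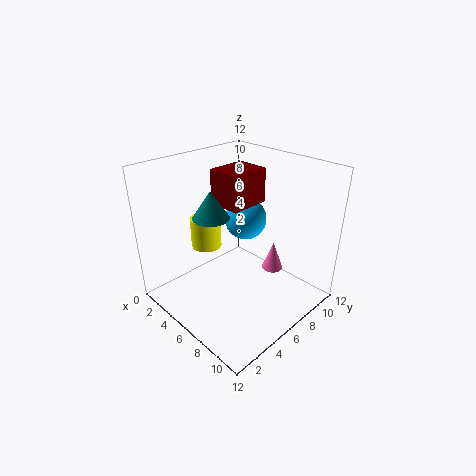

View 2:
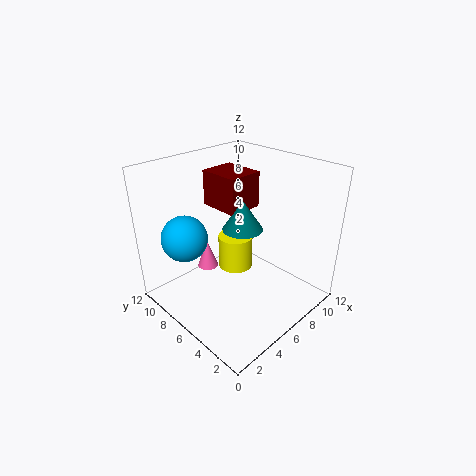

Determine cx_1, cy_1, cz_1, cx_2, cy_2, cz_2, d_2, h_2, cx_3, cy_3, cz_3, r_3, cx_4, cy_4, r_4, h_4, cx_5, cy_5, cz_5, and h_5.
cx_1 = 3.25; cy_1 = 9.75; cz_1 = 5.5; cx_2 = 4.25; cy_2 = 4.75; cz_2 = 9; d_2 = 3.25; h_2 = 2.75; cx_3 = 6.25; cy_3 = 10.5; cz_3 = 1; r_3 = 1; cx_4 = 4.75; cy_4 = 4.25; r_4 = 1.5; h_4 = 2.25; cx_5 = 4; cy_5 = 4.25; cz_5 = 5.25; h_5 = 2.5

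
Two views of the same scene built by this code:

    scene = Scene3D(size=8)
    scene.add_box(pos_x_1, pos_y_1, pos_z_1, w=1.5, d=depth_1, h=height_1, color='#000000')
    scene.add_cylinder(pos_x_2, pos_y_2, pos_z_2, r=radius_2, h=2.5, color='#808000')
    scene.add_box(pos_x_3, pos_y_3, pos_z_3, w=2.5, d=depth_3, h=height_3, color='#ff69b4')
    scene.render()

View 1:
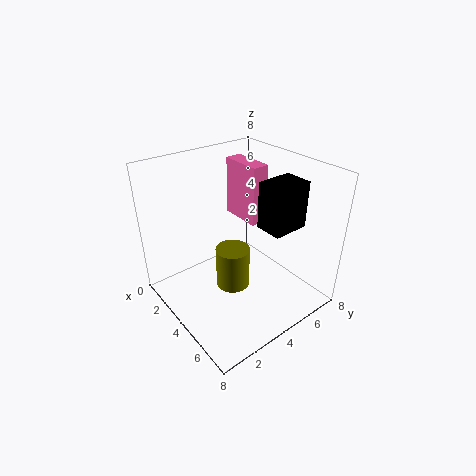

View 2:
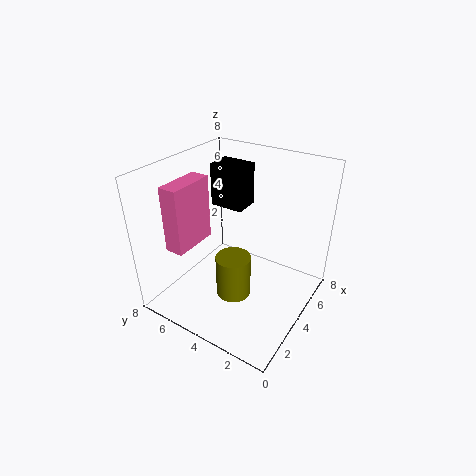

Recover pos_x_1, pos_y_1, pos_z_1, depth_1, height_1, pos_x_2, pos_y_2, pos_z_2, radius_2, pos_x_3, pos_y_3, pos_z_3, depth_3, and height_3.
pos_x_1 = 5; pos_y_1 = 4.5; pos_z_1 = 5; depth_1 = 2; height_1 = 2.5; pos_x_2 = 3.5; pos_y_2 = 4; pos_z_2 = 0.5; radius_2 = 1; pos_x_3 = 1; pos_y_3 = 5.5; pos_z_3 = 4; depth_3 = 1; height_3 = 3.5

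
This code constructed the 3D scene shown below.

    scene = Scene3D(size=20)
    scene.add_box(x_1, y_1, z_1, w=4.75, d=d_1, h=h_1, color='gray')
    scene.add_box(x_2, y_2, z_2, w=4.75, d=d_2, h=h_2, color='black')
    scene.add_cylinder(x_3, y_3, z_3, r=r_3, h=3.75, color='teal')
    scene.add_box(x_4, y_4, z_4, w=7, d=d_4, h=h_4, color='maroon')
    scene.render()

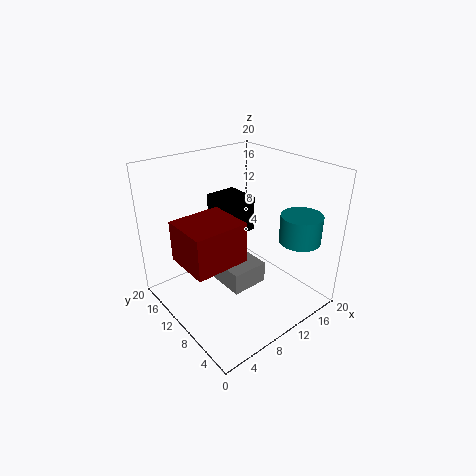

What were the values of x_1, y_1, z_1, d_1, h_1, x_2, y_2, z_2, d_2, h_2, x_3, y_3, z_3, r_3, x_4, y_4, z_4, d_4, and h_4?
x_1 = 5.25
y_1 = 4.5
z_1 = 6
d_1 = 6.5
h_1 = 2.75
x_2 = 10
y_2 = 12
z_2 = 9
d_2 = 5.25
h_2 = 5.25
x_3 = 15.25
y_3 = 3.5
z_3 = 10.5
r_3 = 2.75
x_4 = 0.75
y_4 = 5.5
z_4 = 9.5
d_4 = 6.25
h_4 = 5.25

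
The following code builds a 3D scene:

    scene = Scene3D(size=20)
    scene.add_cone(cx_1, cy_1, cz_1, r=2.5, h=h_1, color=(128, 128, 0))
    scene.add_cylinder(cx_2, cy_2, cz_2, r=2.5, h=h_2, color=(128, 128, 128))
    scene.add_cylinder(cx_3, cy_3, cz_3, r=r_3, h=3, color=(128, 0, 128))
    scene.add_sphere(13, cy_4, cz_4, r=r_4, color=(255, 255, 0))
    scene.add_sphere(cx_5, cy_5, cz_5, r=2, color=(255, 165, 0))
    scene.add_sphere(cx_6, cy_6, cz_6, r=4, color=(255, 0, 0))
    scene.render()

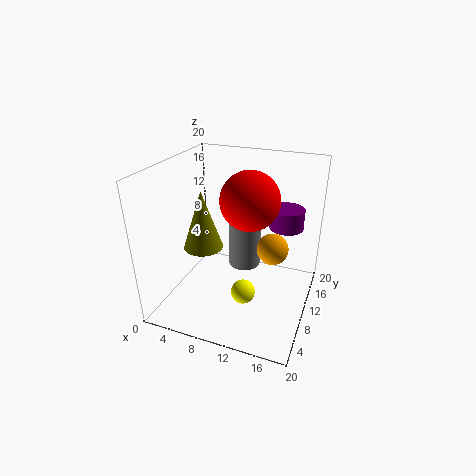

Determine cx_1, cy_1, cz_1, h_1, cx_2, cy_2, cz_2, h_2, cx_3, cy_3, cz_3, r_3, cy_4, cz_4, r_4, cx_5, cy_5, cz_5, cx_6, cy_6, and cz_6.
cx_1 = 7; cy_1 = 5.5; cz_1 = 10.5; h_1 = 7.5; cx_2 = 9; cy_2 = 15.5; cz_2 = 2.5; h_2 = 8.5; cx_3 = 15.5; cy_3 = 15.5; cz_3 = 10; r_3 = 2.5; cy_4 = 4; cz_4 = 6; r_4 = 1.5; cx_5 = 15.5; cy_5 = 8; cz_5 = 10.5; cx_6 = 11.5; cy_6 = 10.5; cz_6 = 15.5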